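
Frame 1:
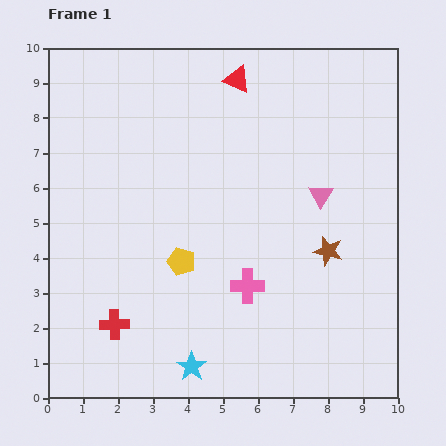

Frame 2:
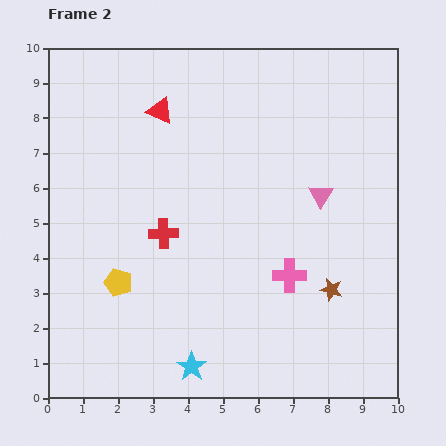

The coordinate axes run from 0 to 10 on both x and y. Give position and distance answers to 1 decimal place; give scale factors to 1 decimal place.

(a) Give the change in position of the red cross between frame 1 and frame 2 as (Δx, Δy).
(1.4, 2.6)

The red cross was at (1.9, 2.1) in frame 1 and (3.3, 4.7) in frame 2.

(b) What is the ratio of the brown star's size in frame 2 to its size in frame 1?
0.8×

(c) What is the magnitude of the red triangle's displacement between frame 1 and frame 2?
2.4

The red triangle moved from (5.4, 9.1) to (3.2, 8.2), a distance of √(2.2² + 0.9²) ≈ 2.4.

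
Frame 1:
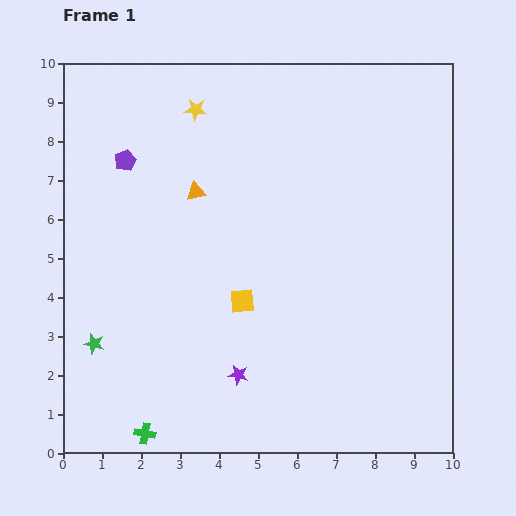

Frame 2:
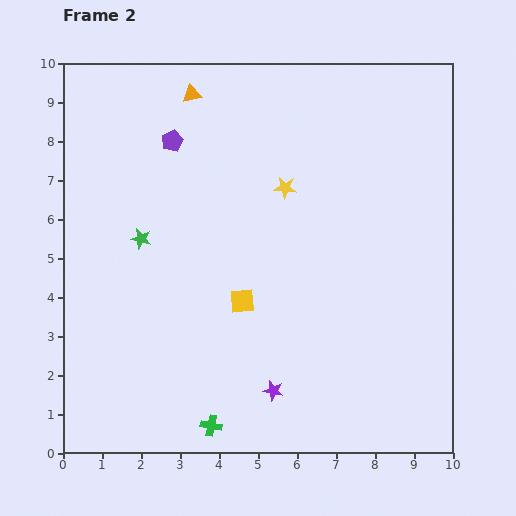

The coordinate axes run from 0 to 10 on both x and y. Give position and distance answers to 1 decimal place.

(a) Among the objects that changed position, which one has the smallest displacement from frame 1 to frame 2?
the purple star

(moved 1.0)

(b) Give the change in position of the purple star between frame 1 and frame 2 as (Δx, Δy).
(0.9, -0.4)

The purple star was at (4.5, 2.0) in frame 1 and (5.4, 1.6) in frame 2.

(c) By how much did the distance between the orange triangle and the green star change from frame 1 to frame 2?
-0.8

Distance in frame 1: 4.7. Distance in frame 2: 3.9.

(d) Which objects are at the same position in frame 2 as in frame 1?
the yellow square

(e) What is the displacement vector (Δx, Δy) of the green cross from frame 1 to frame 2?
(1.7, 0.2)

The green cross was at (2.1, 0.5) in frame 1 and (3.8, 0.7) in frame 2.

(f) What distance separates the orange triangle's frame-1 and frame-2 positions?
2.5

The orange triangle moved from (3.4, 6.7) to (3.3, 9.2), a distance of √(0.1² + 2.5²) ≈ 2.5.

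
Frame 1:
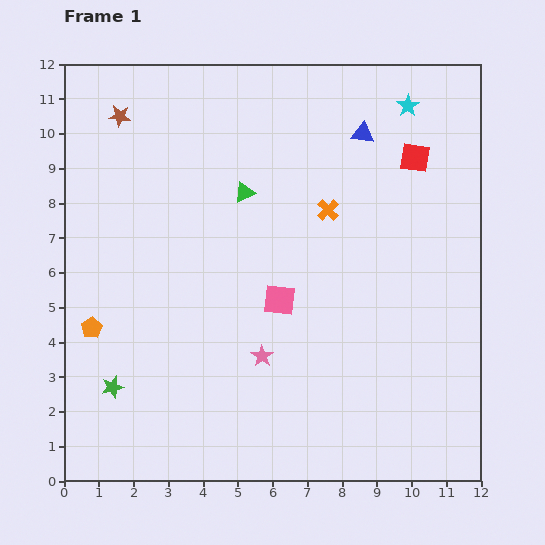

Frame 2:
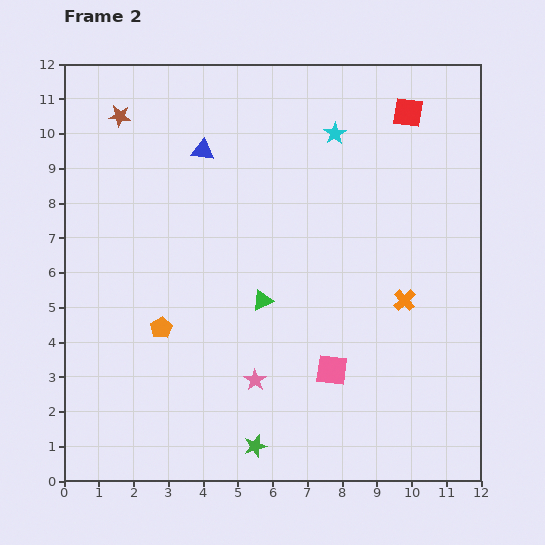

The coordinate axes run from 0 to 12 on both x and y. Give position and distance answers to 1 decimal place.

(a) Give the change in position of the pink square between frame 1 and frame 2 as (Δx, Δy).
(1.5, -2.0)

The pink square was at (6.2, 5.2) in frame 1 and (7.7, 3.2) in frame 2.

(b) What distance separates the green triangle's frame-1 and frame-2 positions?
3.1

The green triangle moved from (5.2, 8.3) to (5.7, 5.2), a distance of √(0.5² + 3.1²) ≈ 3.1.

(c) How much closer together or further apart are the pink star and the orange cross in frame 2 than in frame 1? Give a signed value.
+0.3

Distance in frame 1: 4.6. Distance in frame 2: 4.9.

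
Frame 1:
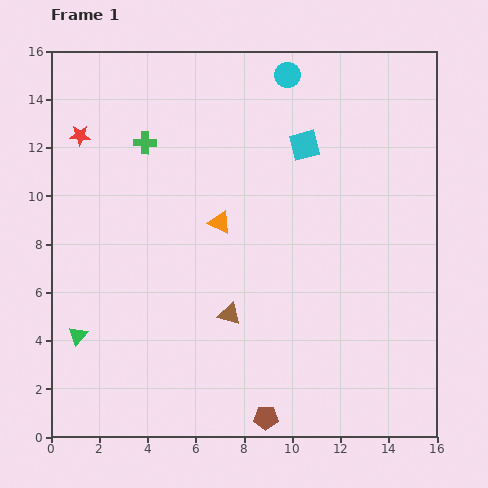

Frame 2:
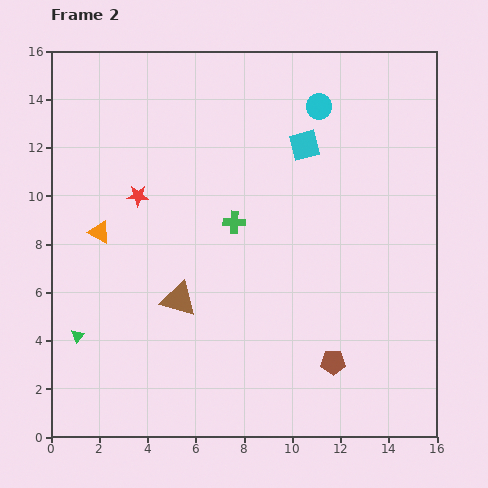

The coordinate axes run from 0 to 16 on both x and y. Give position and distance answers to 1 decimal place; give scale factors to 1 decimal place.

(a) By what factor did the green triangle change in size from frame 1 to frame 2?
0.7×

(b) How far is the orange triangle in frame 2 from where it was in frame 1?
5.0

The orange triangle moved from (7.0, 8.9) to (2.0, 8.5), a distance of √(5.0² + 0.4²) ≈ 5.0.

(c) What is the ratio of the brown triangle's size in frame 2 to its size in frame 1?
1.5×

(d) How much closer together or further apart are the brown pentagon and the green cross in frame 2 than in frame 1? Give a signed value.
-5.3

Distance in frame 1: 12.4. Distance in frame 2: 7.1.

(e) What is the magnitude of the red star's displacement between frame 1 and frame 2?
3.5

The red star moved from (1.2, 12.5) to (3.6, 10.0), a distance of √(2.4² + 2.5²) ≈ 3.5.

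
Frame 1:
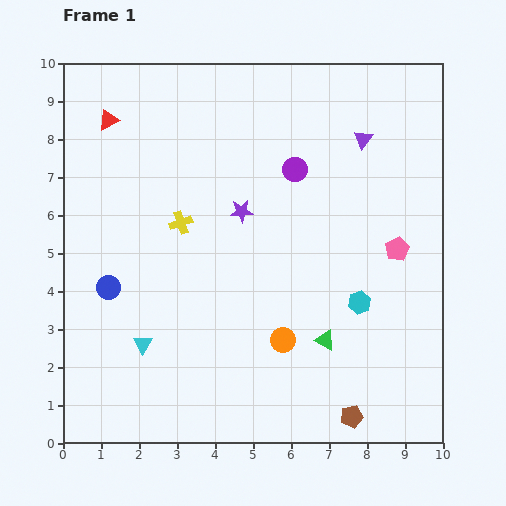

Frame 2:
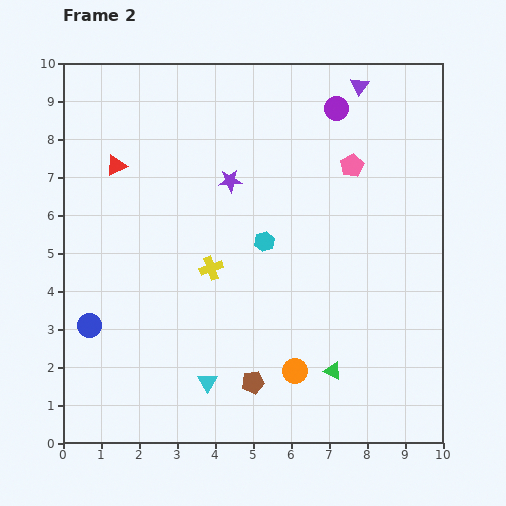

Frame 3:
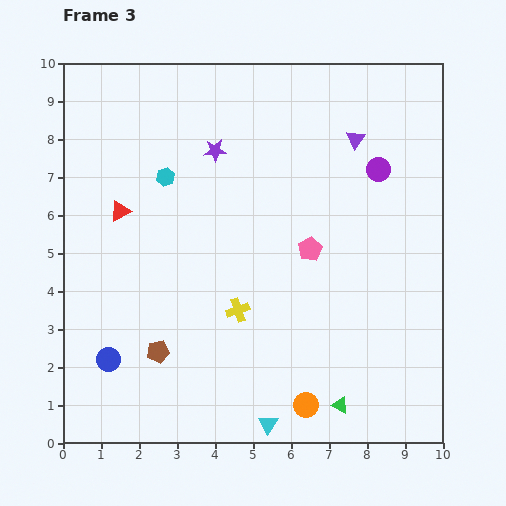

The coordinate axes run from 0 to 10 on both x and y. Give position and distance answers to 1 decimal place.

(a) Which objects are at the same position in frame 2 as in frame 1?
none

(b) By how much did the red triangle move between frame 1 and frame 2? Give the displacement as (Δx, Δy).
(0.2, -1.2)

The red triangle was at (1.2, 8.5) in frame 1 and (1.4, 7.3) in frame 2.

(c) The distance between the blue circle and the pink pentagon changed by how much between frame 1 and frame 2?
+0.4

Distance in frame 1: 7.7. Distance in frame 2: 8.1.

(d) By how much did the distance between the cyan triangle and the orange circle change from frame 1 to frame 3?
-2.6

Distance in frame 1: 3.7. Distance in frame 3: 1.1.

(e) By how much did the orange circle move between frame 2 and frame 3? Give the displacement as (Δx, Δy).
(0.3, -0.9)

The orange circle was at (6.1, 1.9) in frame 2 and (6.4, 1.0) in frame 3.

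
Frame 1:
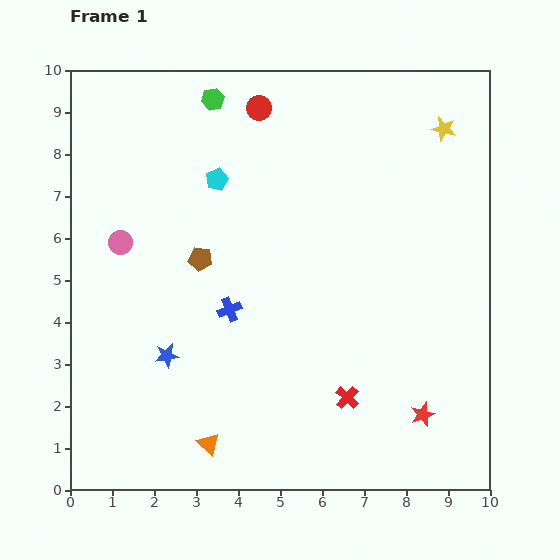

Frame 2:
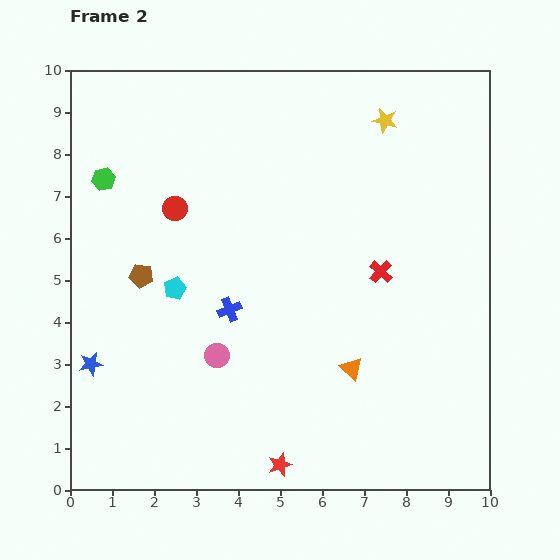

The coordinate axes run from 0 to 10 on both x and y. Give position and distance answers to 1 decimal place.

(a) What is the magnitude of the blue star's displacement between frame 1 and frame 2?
1.8

The blue star moved from (2.3, 3.2) to (0.5, 3.0), a distance of √(1.8² + 0.2²) ≈ 1.8.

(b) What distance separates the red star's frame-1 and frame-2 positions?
3.6

The red star moved from (8.4, 1.8) to (5.0, 0.6), a distance of √(3.4² + 1.2²) ≈ 3.6.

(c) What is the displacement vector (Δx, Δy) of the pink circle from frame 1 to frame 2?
(2.3, -2.7)

The pink circle was at (1.2, 5.9) in frame 1 and (3.5, 3.2) in frame 2.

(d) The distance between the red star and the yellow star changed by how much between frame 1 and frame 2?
+1.8

Distance in frame 1: 6.8. Distance in frame 2: 8.6.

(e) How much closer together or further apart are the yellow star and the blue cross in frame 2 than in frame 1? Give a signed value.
-0.9

Distance in frame 1: 6.7. Distance in frame 2: 5.8.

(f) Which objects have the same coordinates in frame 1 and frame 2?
the blue cross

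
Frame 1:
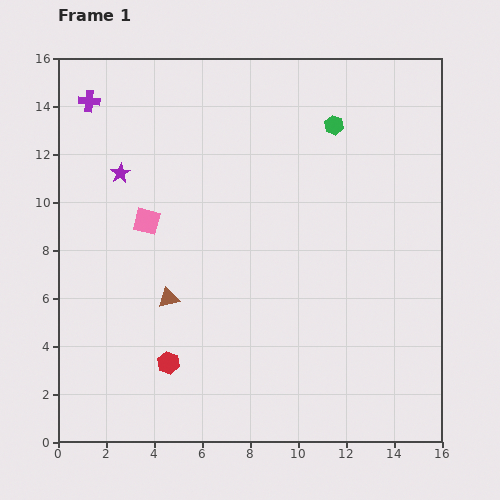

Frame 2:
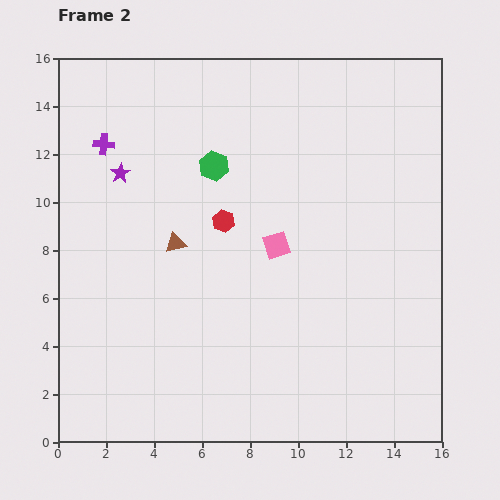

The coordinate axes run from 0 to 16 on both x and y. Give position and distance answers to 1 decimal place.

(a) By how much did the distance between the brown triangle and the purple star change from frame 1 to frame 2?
-1.9

Distance in frame 1: 5.6. Distance in frame 2: 3.7.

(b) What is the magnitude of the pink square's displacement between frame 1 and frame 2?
5.5

The pink square moved from (3.7, 9.2) to (9.1, 8.2), a distance of √(5.4² + 1.0²) ≈ 5.5.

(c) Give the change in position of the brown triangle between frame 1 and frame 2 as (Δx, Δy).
(0.3, 2.3)

The brown triangle was at (4.6, 6.0) in frame 1 and (4.9, 8.3) in frame 2.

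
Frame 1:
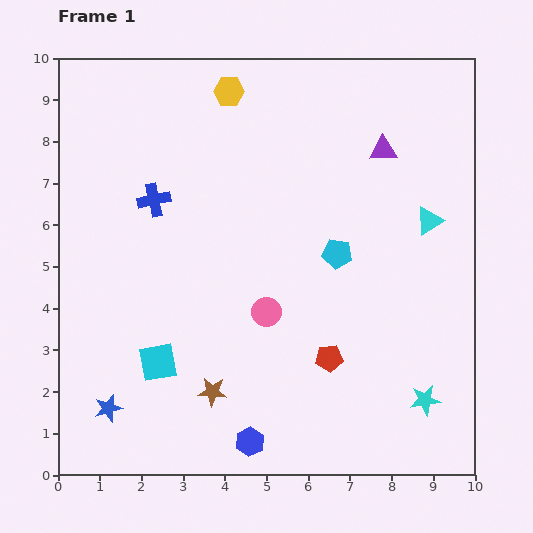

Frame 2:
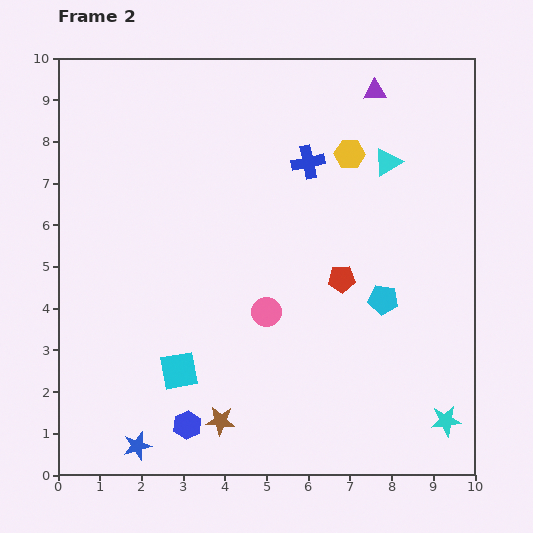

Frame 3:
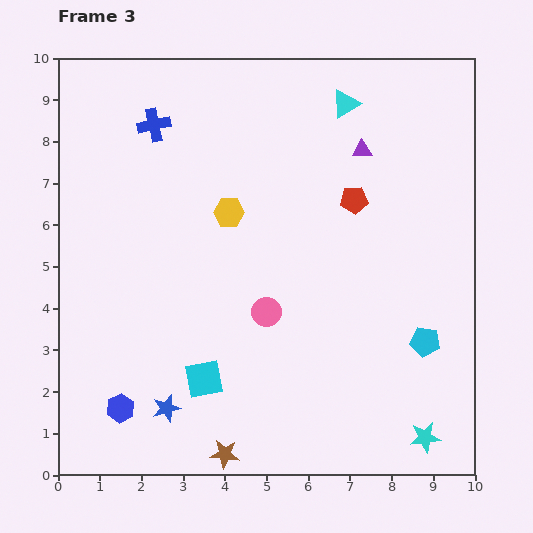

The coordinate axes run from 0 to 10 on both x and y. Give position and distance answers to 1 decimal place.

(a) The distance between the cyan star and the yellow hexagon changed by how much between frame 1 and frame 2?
-2.0

Distance in frame 1: 8.8. Distance in frame 2: 6.8.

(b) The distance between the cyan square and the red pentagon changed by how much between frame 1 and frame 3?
+1.5

Distance in frame 1: 4.1. Distance in frame 3: 5.6.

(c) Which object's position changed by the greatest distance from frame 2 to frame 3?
the blue cross

(moved 3.8; next 3.2)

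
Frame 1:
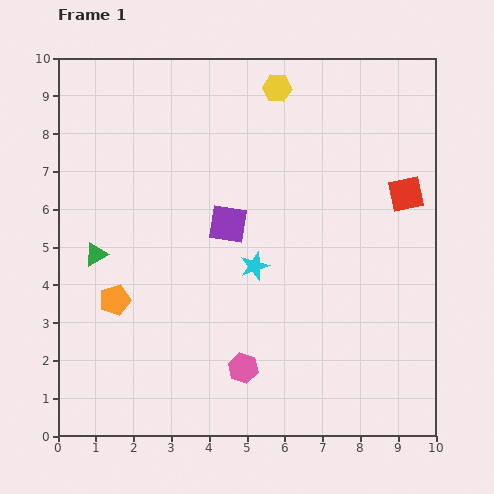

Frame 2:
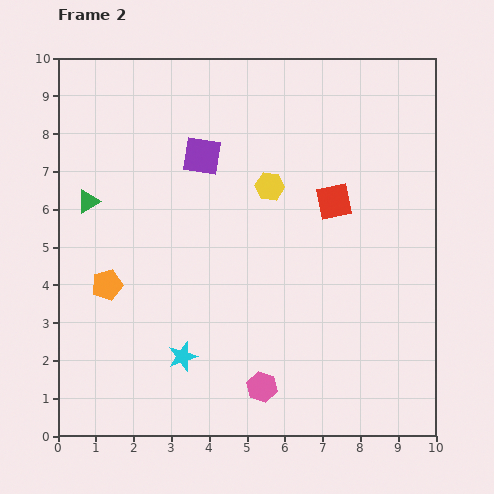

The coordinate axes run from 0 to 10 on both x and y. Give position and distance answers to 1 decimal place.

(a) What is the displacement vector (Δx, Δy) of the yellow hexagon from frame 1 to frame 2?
(-0.2, -2.6)

The yellow hexagon was at (5.8, 9.2) in frame 1 and (5.6, 6.6) in frame 2.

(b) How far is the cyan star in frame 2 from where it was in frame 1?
3.1

The cyan star moved from (5.2, 4.5) to (3.3, 2.1), a distance of √(1.9² + 2.4²) ≈ 3.1.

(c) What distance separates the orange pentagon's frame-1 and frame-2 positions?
0.4

The orange pentagon moved from (1.5, 3.6) to (1.3, 4.0), a distance of √(0.2² + 0.4²) ≈ 0.4.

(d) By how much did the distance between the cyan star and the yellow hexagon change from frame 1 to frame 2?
+0.4

Distance in frame 1: 4.7. Distance in frame 2: 5.1.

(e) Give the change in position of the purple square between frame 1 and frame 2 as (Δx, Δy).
(-0.7, 1.8)

The purple square was at (4.5, 5.6) in frame 1 and (3.8, 7.4) in frame 2.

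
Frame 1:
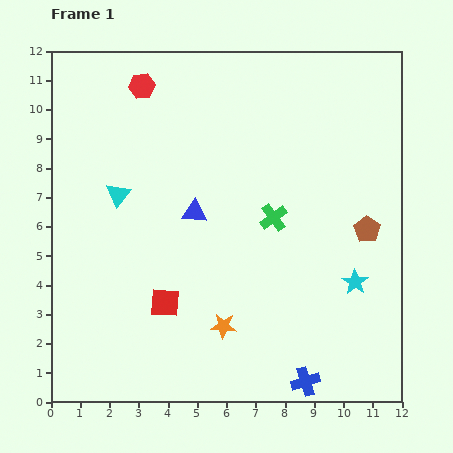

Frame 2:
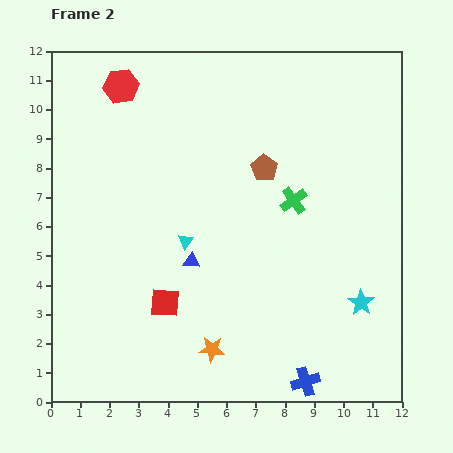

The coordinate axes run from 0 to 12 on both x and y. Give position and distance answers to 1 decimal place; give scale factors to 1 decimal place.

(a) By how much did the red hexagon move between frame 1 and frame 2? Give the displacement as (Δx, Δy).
(-0.7, 0.0)

The red hexagon was at (3.1, 10.8) in frame 1 and (2.4, 10.8) in frame 2.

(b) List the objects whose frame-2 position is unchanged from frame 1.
the blue cross, the red square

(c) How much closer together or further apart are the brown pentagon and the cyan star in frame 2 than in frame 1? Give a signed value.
+3.9

Distance in frame 1: 1.8. Distance in frame 2: 5.7.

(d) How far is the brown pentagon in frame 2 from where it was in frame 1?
4.1

The brown pentagon moved from (10.8, 5.9) to (7.3, 8.0), a distance of √(3.5² + 2.1²) ≈ 4.1.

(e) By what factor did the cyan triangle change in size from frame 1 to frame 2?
0.6×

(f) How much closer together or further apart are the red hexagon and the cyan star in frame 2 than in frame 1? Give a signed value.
+1.1

Distance in frame 1: 9.9. Distance in frame 2: 11.0.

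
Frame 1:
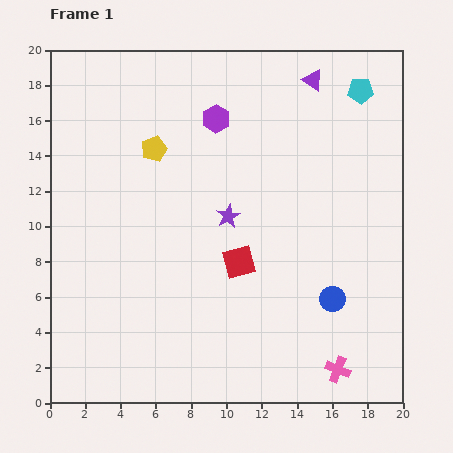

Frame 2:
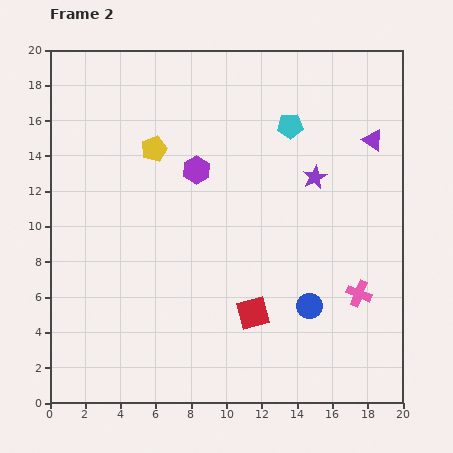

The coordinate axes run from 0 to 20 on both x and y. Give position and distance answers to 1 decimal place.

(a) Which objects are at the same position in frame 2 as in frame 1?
the yellow pentagon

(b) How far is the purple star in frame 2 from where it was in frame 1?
5.4

The purple star moved from (10.1, 10.6) to (15.0, 12.8), a distance of √(4.9² + 2.2²) ≈ 5.4.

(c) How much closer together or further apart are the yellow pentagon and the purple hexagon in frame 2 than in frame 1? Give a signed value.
-1.2

Distance in frame 1: 3.9. Distance in frame 2: 2.7.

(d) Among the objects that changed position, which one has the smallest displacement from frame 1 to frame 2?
the blue circle

(moved 1.4)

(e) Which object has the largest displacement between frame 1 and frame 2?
the purple star

(moved 5.4; next 4.8)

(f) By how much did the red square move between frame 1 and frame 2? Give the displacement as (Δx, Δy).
(0.8, -2.9)

The red square was at (10.7, 8.0) in frame 1 and (11.5, 5.1) in frame 2.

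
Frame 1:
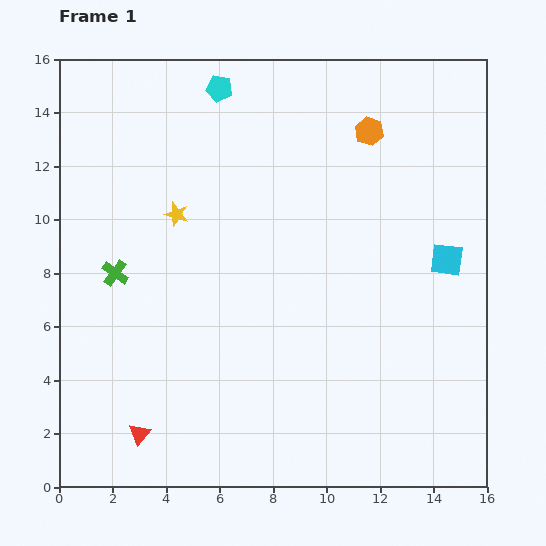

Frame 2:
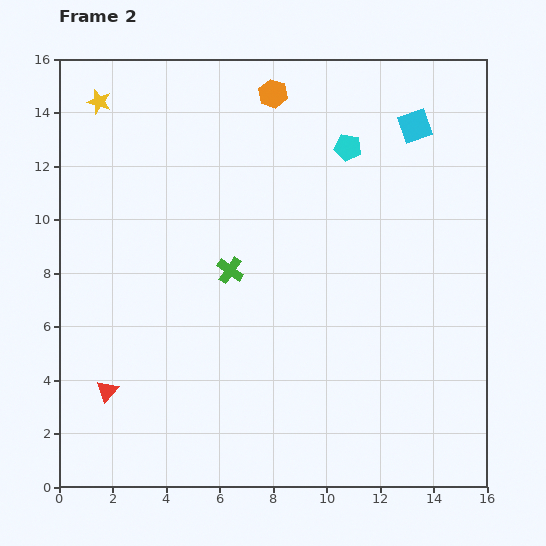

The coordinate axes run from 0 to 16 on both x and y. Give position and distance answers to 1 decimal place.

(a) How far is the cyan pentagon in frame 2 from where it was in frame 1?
5.3

The cyan pentagon moved from (6.0, 14.9) to (10.8, 12.7), a distance of √(4.8² + 2.2²) ≈ 5.3.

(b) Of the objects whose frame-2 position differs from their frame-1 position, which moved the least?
the red triangle

(moved 2.0)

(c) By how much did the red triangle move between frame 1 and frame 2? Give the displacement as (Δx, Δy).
(-1.2, 1.6)

The red triangle was at (3.0, 2.0) in frame 1 and (1.8, 3.6) in frame 2.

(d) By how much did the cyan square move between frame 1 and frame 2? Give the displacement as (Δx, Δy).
(-1.2, 5.0)

The cyan square was at (14.5, 8.5) in frame 1 and (13.3, 13.5) in frame 2.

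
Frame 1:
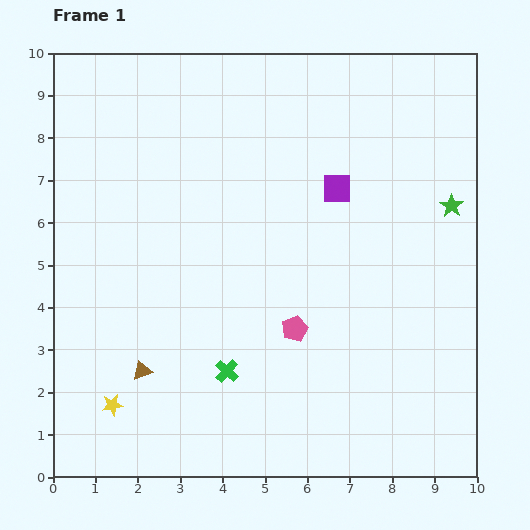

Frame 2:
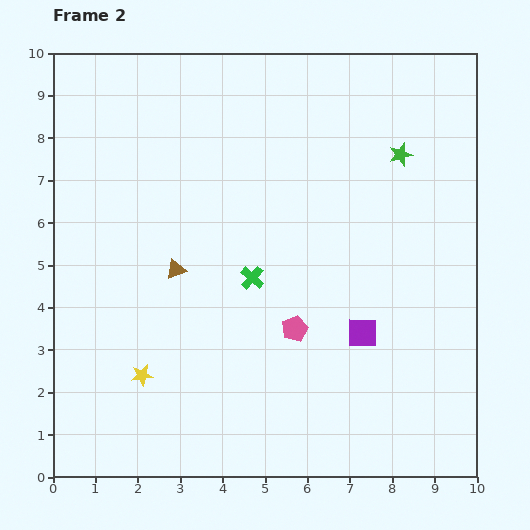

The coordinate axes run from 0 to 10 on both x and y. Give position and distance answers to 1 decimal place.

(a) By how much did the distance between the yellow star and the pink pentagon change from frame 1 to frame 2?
-0.9

Distance in frame 1: 4.7. Distance in frame 2: 3.8.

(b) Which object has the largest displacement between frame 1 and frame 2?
the purple square

(moved 3.5; next 2.5)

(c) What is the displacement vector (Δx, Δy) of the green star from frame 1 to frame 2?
(-1.2, 1.2)

The green star was at (9.4, 6.4) in frame 1 and (8.2, 7.6) in frame 2.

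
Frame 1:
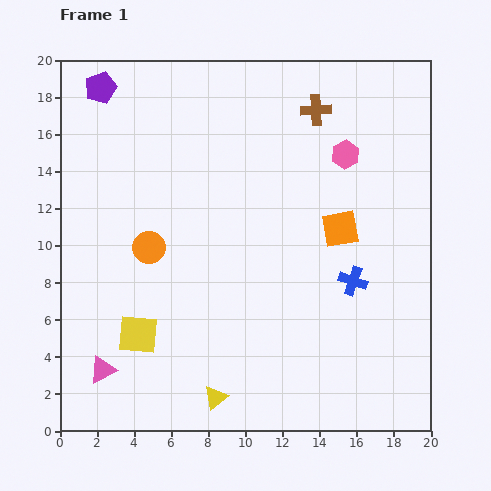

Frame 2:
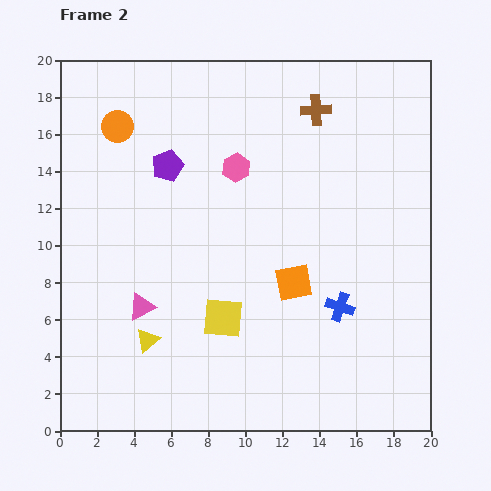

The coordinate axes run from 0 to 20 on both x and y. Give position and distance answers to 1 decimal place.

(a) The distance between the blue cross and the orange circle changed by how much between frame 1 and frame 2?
+4.3

Distance in frame 1: 11.1. Distance in frame 2: 15.4.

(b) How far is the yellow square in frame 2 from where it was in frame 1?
4.7

The yellow square moved from (4.2, 5.2) to (8.8, 6.1), a distance of √(4.6² + 0.9²) ≈ 4.7.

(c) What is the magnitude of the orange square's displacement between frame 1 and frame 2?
3.8

The orange square moved from (15.1, 10.9) to (12.6, 8.0), a distance of √(2.5² + 2.9²) ≈ 3.8.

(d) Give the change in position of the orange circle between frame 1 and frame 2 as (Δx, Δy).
(-1.7, 6.5)

The orange circle was at (4.8, 9.9) in frame 1 and (3.1, 16.4) in frame 2.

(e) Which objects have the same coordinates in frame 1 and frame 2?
the brown cross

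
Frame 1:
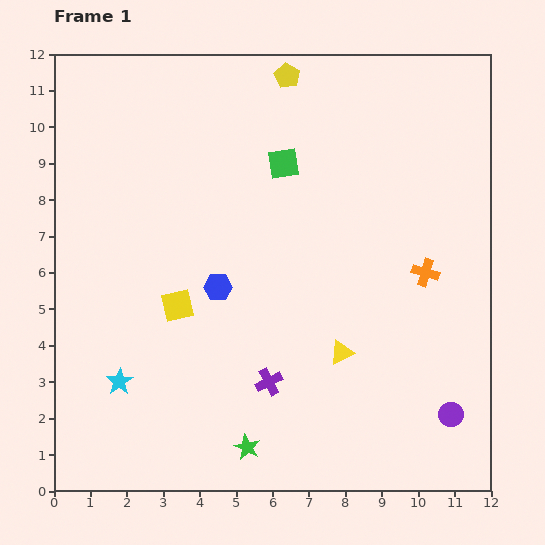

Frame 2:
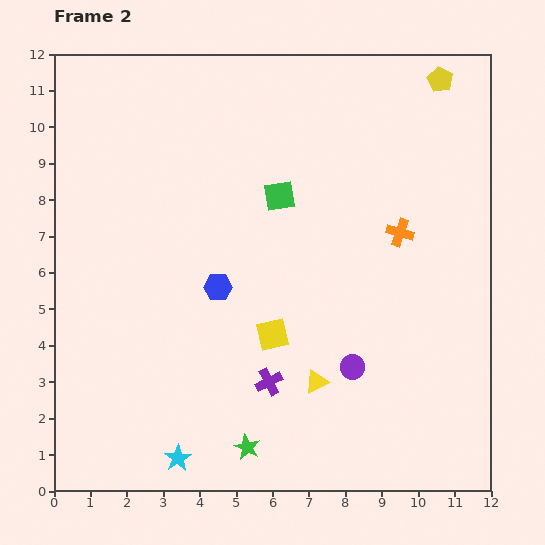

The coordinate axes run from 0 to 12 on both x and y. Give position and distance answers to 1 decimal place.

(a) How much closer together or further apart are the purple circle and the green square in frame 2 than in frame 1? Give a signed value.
-3.2

Distance in frame 1: 8.3. Distance in frame 2: 5.1.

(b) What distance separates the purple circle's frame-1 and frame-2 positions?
3.0

The purple circle moved from (10.9, 2.1) to (8.2, 3.4), a distance of √(2.7² + 1.3²) ≈ 3.0.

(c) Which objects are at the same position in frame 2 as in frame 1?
the green star, the blue hexagon, the purple cross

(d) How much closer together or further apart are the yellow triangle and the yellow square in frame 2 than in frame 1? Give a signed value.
-2.9

Distance in frame 1: 4.7. Distance in frame 2: 1.8.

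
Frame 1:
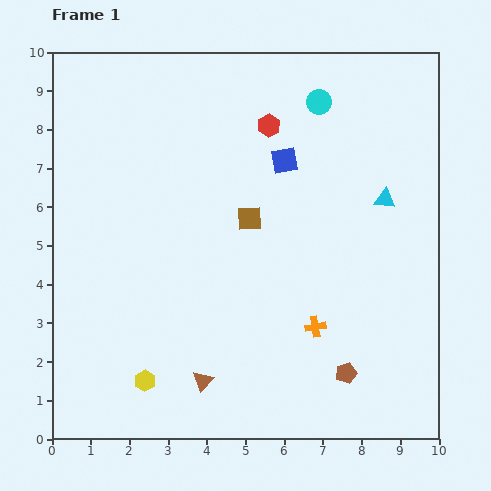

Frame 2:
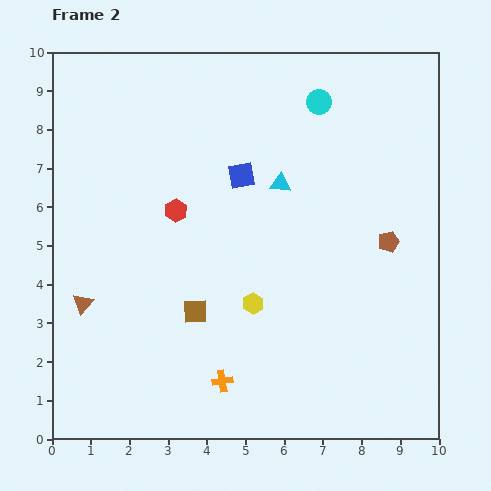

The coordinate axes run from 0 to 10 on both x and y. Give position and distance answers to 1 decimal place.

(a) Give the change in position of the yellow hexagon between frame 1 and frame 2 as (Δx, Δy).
(2.8, 2.0)

The yellow hexagon was at (2.4, 1.5) in frame 1 and (5.2, 3.5) in frame 2.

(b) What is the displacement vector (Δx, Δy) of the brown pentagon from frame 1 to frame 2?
(1.1, 3.4)

The brown pentagon was at (7.6, 1.7) in frame 1 and (8.7, 5.1) in frame 2.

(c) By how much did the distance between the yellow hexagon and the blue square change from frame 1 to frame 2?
-3.4

Distance in frame 1: 6.7. Distance in frame 2: 3.3.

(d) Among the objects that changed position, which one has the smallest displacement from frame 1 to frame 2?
the blue square

(moved 1.2)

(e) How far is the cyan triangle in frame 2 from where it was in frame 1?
2.7

The cyan triangle moved from (8.6, 6.2) to (5.9, 6.6), a distance of √(2.7² + 0.4²) ≈ 2.7.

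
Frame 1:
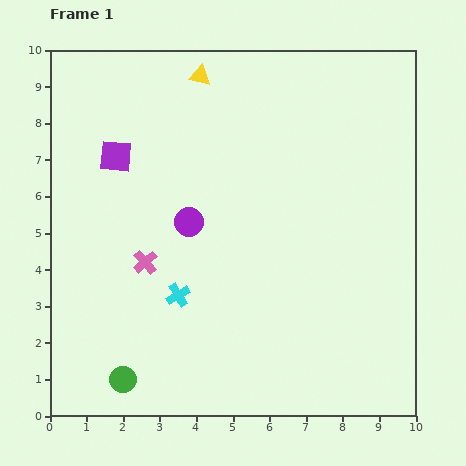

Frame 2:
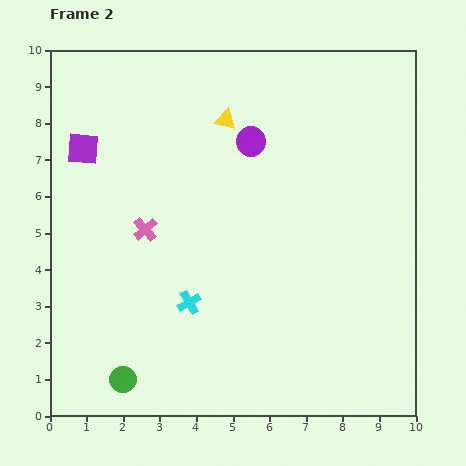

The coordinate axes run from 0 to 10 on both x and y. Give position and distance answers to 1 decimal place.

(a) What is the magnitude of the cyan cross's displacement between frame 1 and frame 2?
0.4

The cyan cross moved from (3.5, 3.3) to (3.8, 3.1), a distance of √(0.3² + 0.2²) ≈ 0.4.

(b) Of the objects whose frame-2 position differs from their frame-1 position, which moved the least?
the cyan cross

(moved 0.4)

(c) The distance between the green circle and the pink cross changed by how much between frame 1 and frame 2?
+0.8

Distance in frame 1: 3.3. Distance in frame 2: 4.1.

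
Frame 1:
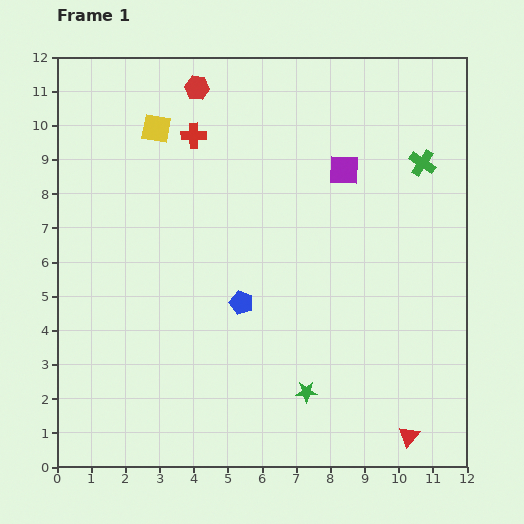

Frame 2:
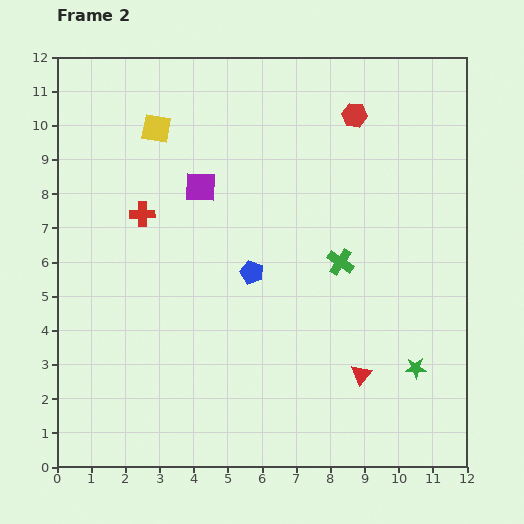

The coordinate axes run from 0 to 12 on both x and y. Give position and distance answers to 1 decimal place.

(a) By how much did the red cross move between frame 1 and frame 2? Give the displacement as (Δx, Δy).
(-1.5, -2.3)

The red cross was at (4.0, 9.7) in frame 1 and (2.5, 7.4) in frame 2.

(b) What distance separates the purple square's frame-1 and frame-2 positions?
4.2

The purple square moved from (8.4, 8.7) to (4.2, 8.2), a distance of √(4.2² + 0.5²) ≈ 4.2.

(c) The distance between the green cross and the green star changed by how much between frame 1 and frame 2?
-3.7

Distance in frame 1: 7.5. Distance in frame 2: 3.8.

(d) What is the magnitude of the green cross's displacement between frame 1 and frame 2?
3.8

The green cross moved from (10.7, 8.9) to (8.3, 6.0), a distance of √(2.4² + 2.9²) ≈ 3.8.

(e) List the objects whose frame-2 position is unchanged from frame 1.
the yellow square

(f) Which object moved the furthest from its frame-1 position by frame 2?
the red hexagon

(moved 4.7; next 4.2)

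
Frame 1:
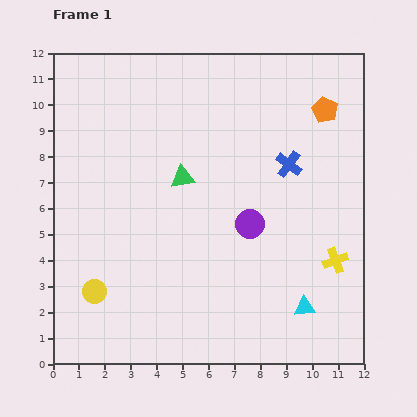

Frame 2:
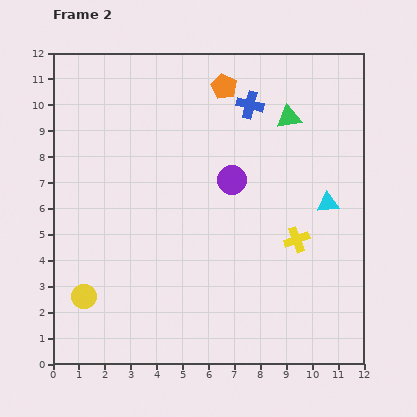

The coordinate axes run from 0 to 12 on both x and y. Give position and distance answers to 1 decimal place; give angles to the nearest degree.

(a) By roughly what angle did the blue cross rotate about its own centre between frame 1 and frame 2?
23° counter-clockwise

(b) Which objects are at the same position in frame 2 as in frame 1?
none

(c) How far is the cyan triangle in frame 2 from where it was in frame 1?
4.1

The cyan triangle moved from (9.7, 2.2) to (10.6, 6.2), a distance of √(0.9² + 4.0²) ≈ 4.1.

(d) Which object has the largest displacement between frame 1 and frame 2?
the green triangle

(moved 4.7; next 4.1)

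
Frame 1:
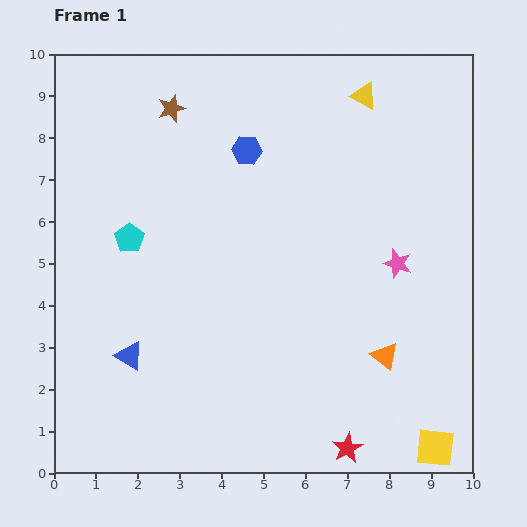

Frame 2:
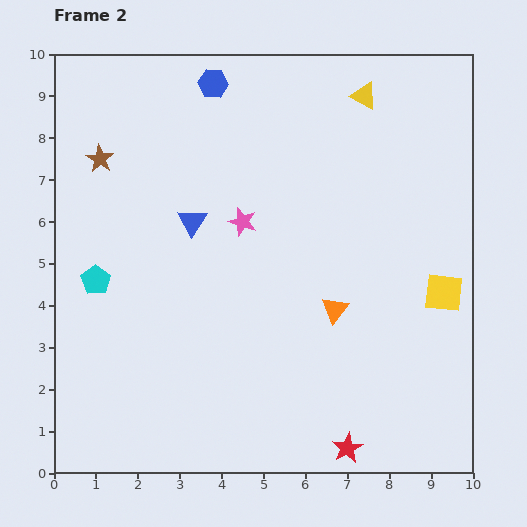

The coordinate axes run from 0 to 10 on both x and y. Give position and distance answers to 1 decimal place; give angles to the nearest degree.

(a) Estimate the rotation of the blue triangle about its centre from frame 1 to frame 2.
31° clockwise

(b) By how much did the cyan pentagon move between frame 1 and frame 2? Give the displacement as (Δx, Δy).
(-0.8, -1.0)

The cyan pentagon was at (1.8, 5.6) in frame 1 and (1.0, 4.6) in frame 2.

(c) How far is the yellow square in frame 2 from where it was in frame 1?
3.7

The yellow square moved from (9.1, 0.6) to (9.3, 4.3), a distance of √(0.2² + 3.7²) ≈ 3.7.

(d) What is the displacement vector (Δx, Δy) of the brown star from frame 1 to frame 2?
(-1.7, -1.2)

The brown star was at (2.8, 8.7) in frame 1 and (1.1, 7.5) in frame 2.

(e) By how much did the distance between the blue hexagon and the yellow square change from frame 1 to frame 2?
-1.0

Distance in frame 1: 8.4. Distance in frame 2: 7.4.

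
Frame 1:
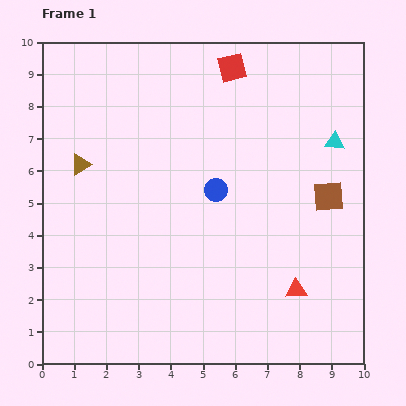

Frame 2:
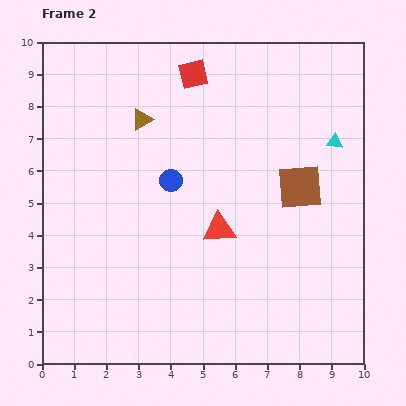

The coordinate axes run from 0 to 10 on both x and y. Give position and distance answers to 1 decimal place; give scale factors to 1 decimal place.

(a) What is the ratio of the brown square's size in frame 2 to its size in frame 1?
1.4×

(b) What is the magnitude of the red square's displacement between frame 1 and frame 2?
1.2

The red square moved from (5.9, 9.2) to (4.7, 9.0), a distance of √(1.2² + 0.2²) ≈ 1.2.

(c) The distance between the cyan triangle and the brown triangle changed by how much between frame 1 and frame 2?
-1.9

Distance in frame 1: 7.9. Distance in frame 2: 6.0.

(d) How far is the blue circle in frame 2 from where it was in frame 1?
1.4

The blue circle moved from (5.4, 5.4) to (4.0, 5.7), a distance of √(1.4² + 0.3²) ≈ 1.4.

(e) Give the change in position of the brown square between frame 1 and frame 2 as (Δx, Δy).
(-0.9, 0.3)

The brown square was at (8.9, 5.2) in frame 1 and (8.0, 5.5) in frame 2.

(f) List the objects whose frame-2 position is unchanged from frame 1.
the cyan triangle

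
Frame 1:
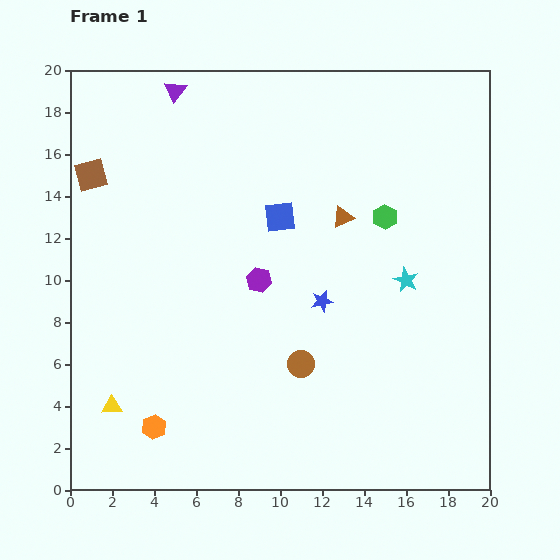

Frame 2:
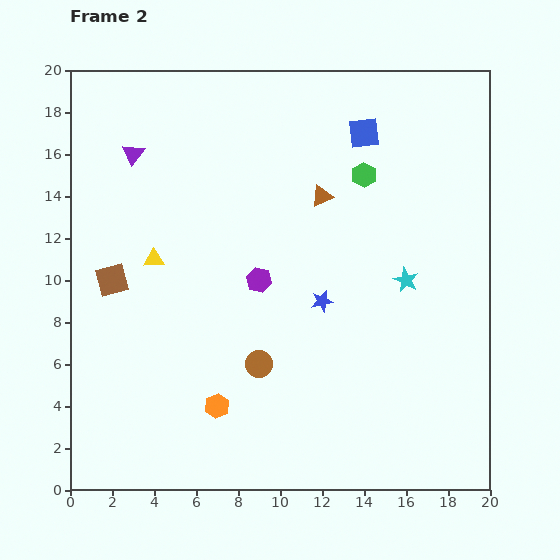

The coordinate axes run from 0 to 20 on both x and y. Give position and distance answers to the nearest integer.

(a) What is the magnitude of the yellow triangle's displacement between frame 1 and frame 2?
7

The yellow triangle moved from (2, 4) to (4, 11), a distance of √(2² + 7²) ≈ 7.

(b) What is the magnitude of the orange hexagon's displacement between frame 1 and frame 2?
3

The orange hexagon moved from (4, 3) to (7, 4), a distance of √(3² + 1²) ≈ 3.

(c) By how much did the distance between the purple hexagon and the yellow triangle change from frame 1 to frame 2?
-4

Distance in frame 1: 9. Distance in frame 2: 5.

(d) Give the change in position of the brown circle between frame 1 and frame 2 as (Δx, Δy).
(-2, 0)

The brown circle was at (11, 6) in frame 1 and (9, 6) in frame 2.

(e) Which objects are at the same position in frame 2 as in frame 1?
the purple hexagon, the cyan star, the blue star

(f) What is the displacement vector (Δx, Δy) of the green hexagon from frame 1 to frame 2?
(-1, 2)

The green hexagon was at (15, 13) in frame 1 and (14, 15) in frame 2.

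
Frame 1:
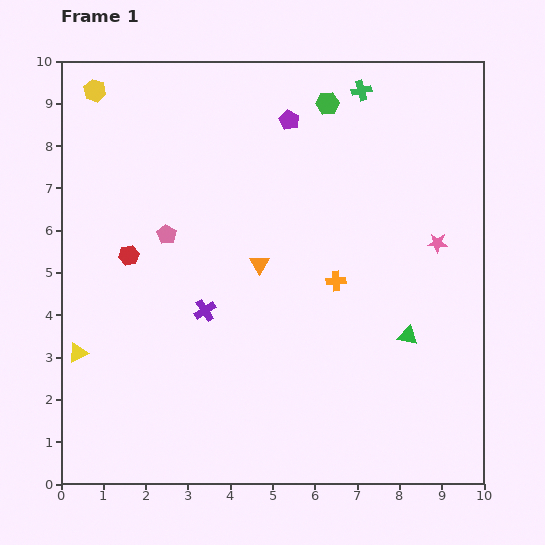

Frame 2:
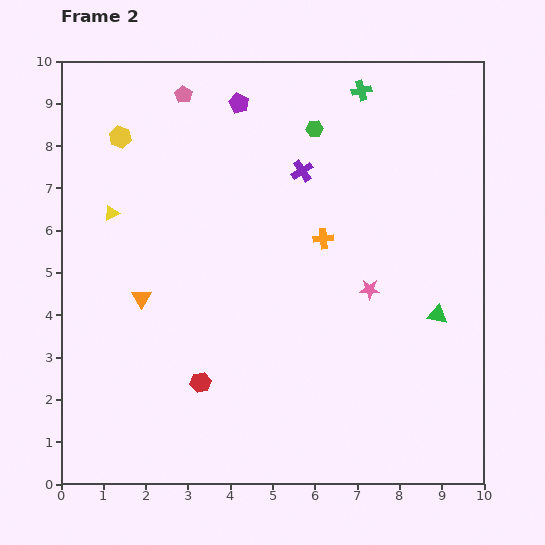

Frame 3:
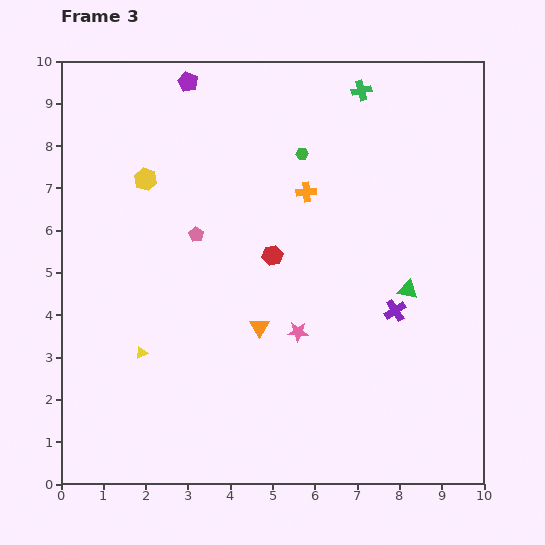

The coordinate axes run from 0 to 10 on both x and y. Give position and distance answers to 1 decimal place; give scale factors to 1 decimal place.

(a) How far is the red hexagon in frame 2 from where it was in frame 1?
3.4

The red hexagon moved from (1.6, 5.4) to (3.3, 2.4), a distance of √(1.7² + 3.0²) ≈ 3.4.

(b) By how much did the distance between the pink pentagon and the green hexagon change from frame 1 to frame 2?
-1.7

Distance in frame 1: 4.9. Distance in frame 2: 3.2.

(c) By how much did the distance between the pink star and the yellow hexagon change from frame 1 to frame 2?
-2.0

Distance in frame 1: 8.9. Distance in frame 2: 6.9.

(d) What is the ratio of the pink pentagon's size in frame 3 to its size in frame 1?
0.7×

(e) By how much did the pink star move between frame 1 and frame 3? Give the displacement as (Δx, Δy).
(-3.3, -2.1)

The pink star was at (8.9, 5.7) in frame 1 and (5.6, 3.6) in frame 3.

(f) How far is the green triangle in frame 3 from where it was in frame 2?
0.9

The green triangle moved from (8.9, 4.0) to (8.2, 4.6), a distance of √(0.7² + 0.6²) ≈ 0.9.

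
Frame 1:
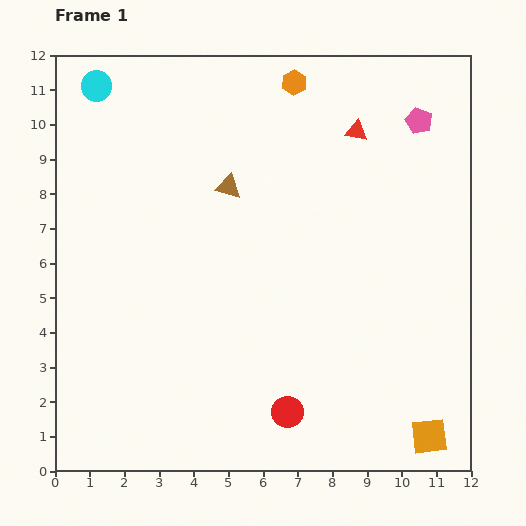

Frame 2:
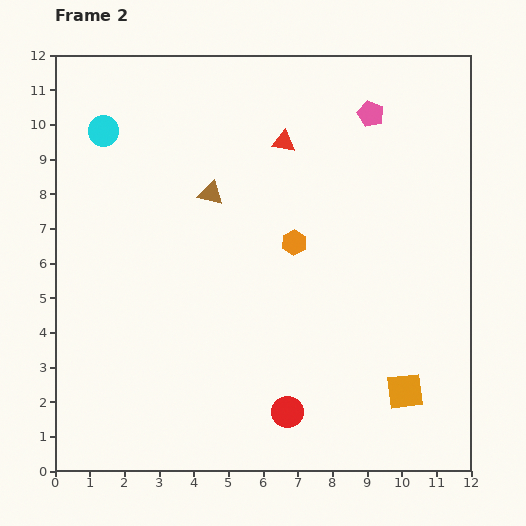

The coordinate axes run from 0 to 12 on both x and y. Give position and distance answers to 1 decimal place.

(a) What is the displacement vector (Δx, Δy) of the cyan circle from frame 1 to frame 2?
(0.2, -1.3)

The cyan circle was at (1.2, 11.1) in frame 1 and (1.4, 9.8) in frame 2.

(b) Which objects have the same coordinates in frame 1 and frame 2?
the red circle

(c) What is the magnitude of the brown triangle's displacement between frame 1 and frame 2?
0.5

The brown triangle moved from (5.0, 8.2) to (4.5, 8.0), a distance of √(0.5² + 0.2²) ≈ 0.5.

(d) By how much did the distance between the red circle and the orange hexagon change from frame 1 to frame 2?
-4.6

Distance in frame 1: 9.5. Distance in frame 2: 4.9.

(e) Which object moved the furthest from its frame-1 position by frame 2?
the orange hexagon

(moved 4.6; next 2.1)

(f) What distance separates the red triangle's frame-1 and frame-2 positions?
2.1

The red triangle moved from (8.7, 9.8) to (6.6, 9.5), a distance of √(2.1² + 0.3²) ≈ 2.1.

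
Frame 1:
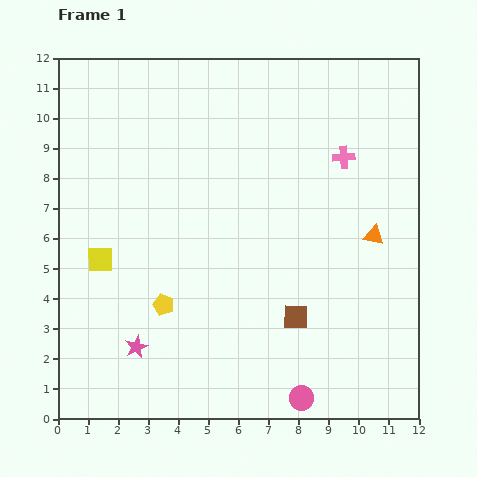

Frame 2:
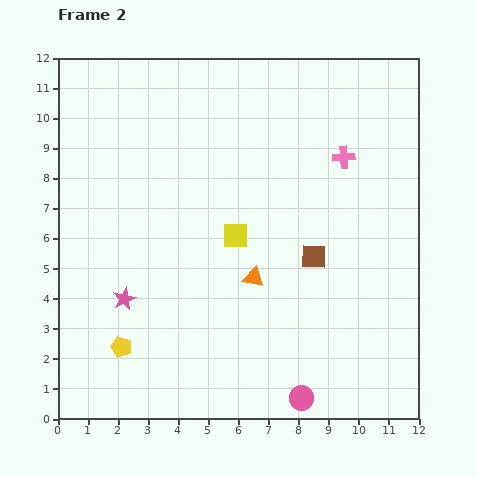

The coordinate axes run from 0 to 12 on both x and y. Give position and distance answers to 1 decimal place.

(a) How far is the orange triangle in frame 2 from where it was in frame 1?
4.2

The orange triangle moved from (10.5, 6.1) to (6.5, 4.7), a distance of √(4.0² + 1.4²) ≈ 4.2.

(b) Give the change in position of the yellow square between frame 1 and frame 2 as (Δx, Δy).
(4.5, 0.8)

The yellow square was at (1.4, 5.3) in frame 1 and (5.9, 6.1) in frame 2.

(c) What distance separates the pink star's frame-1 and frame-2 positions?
1.6

The pink star moved from (2.6, 2.4) to (2.2, 4.0), a distance of √(0.4² + 1.6²) ≈ 1.6.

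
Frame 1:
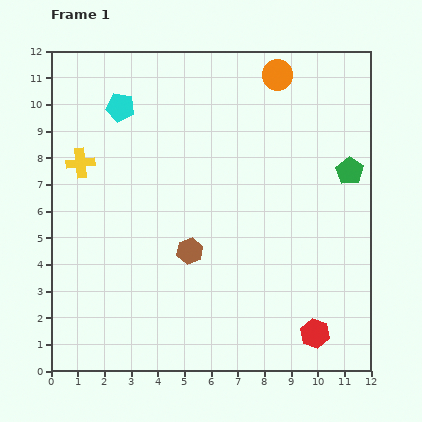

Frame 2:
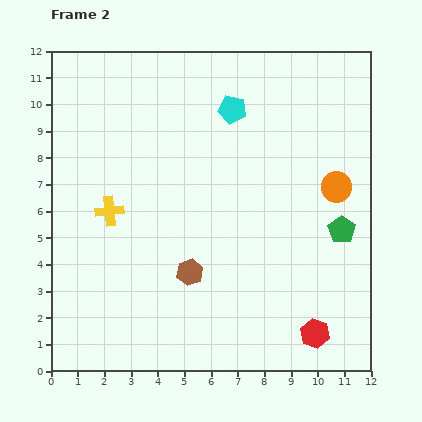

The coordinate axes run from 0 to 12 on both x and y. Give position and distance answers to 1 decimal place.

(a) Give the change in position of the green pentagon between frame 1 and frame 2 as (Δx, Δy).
(-0.3, -2.2)

The green pentagon was at (11.2, 7.5) in frame 1 and (10.9, 5.3) in frame 2.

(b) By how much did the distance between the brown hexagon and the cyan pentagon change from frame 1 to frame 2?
+0.3

Distance in frame 1: 6.0. Distance in frame 2: 6.3.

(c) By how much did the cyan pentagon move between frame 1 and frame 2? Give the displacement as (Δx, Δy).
(4.2, -0.1)

The cyan pentagon was at (2.6, 9.9) in frame 1 and (6.8, 9.8) in frame 2.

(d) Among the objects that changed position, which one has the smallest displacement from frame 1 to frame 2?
the brown hexagon

(moved 0.8)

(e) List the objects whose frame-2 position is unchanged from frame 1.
the red hexagon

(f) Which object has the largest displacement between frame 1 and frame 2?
the orange circle

(moved 4.7; next 4.2)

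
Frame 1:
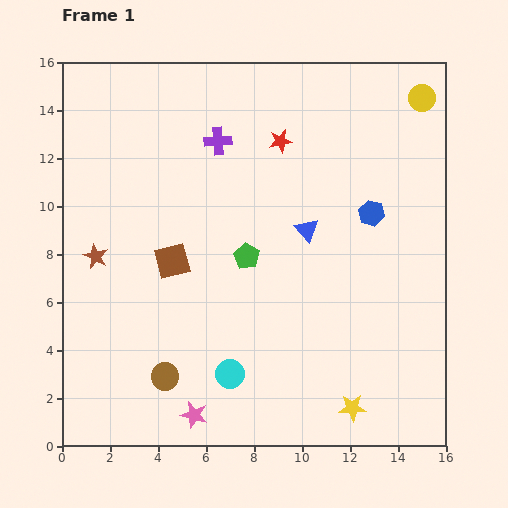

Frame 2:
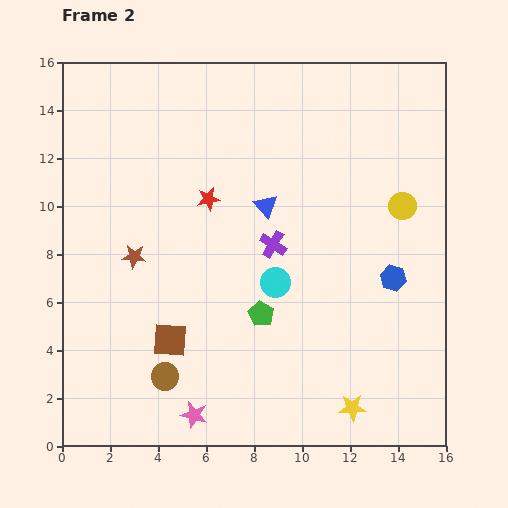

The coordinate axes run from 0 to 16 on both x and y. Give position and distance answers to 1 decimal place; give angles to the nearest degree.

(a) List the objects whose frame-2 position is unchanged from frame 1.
the brown circle, the pink star, the yellow star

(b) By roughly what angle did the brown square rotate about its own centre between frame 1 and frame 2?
18° clockwise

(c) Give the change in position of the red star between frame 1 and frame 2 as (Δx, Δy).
(-3.0, -2.4)

The red star was at (9.1, 12.7) in frame 1 and (6.1, 10.3) in frame 2.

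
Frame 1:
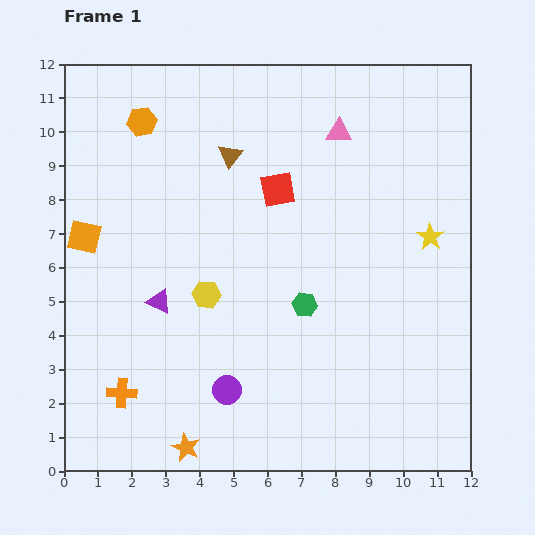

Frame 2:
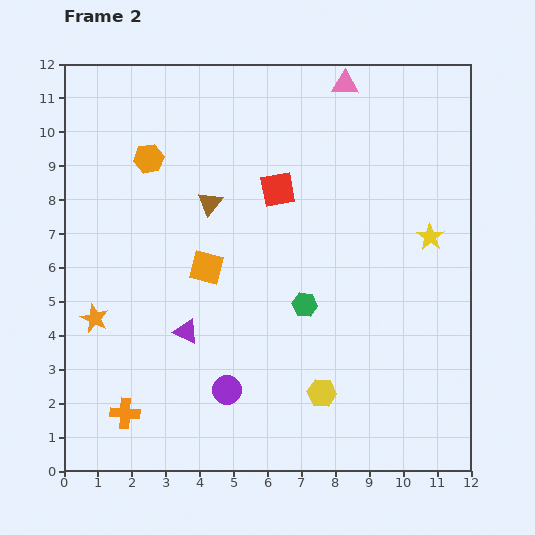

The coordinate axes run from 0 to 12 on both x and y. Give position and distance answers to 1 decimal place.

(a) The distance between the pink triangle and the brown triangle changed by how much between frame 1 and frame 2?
+2.0

Distance in frame 1: 3.3. Distance in frame 2: 5.3.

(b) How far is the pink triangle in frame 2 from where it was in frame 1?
1.4

The pink triangle moved from (8.1, 10.0) to (8.3, 11.4), a distance of √(0.2² + 1.4²) ≈ 1.4.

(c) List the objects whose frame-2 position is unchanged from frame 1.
the green hexagon, the yellow star, the red square, the purple circle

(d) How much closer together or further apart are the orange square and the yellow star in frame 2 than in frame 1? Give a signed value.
-3.5

Distance in frame 1: 10.2. Distance in frame 2: 6.7.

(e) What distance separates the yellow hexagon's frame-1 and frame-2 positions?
4.5

The yellow hexagon moved from (4.2, 5.2) to (7.6, 2.3), a distance of √(3.4² + 2.9²) ≈ 4.5.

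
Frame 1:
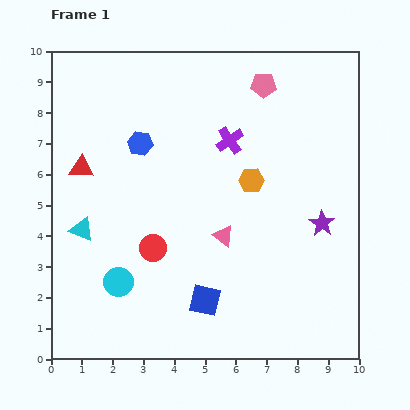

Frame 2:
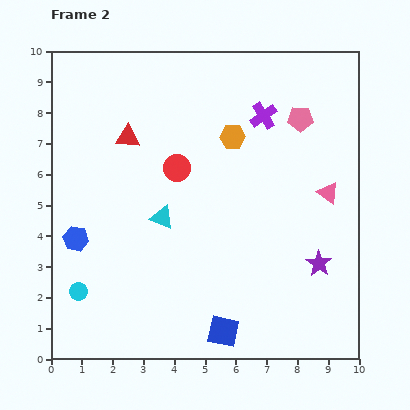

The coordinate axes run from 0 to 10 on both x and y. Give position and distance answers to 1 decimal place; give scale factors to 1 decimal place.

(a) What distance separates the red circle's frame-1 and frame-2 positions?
2.7

The red circle moved from (3.3, 3.6) to (4.1, 6.2), a distance of √(0.8² + 2.6²) ≈ 2.7.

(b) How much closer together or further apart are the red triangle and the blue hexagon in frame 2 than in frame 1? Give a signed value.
+1.6

Distance in frame 1: 2.1. Distance in frame 2: 3.7.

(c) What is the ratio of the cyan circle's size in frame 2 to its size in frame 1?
0.6×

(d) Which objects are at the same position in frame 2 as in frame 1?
none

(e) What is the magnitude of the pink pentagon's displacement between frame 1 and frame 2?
1.6

The pink pentagon moved from (6.9, 8.9) to (8.1, 7.8), a distance of √(1.2² + 1.1²) ≈ 1.6.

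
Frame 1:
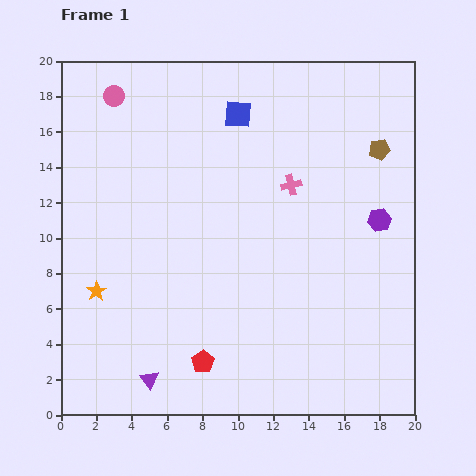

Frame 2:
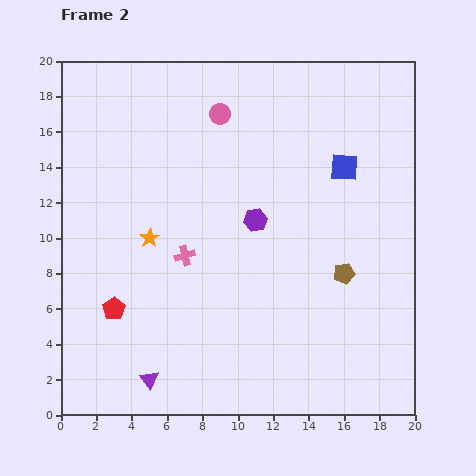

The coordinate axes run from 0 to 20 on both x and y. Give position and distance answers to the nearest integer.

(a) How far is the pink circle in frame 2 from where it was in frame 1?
6

The pink circle moved from (3, 18) to (9, 17), a distance of √(6² + 1²) ≈ 6.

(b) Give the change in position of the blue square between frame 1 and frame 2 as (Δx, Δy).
(6, -3)

The blue square was at (10, 17) in frame 1 and (16, 14) in frame 2.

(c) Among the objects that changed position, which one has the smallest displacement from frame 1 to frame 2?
the orange star

(moved 4)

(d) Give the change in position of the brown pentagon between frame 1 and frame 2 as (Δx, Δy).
(-2, -7)

The brown pentagon was at (18, 15) in frame 1 and (16, 8) in frame 2.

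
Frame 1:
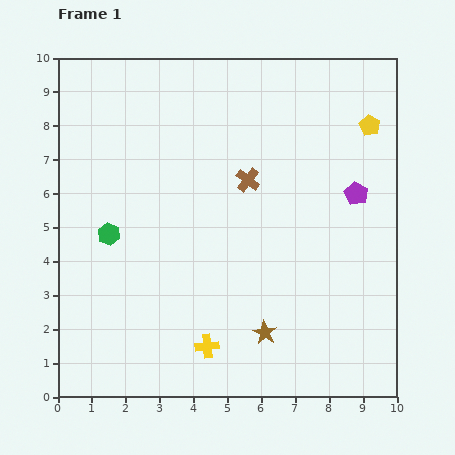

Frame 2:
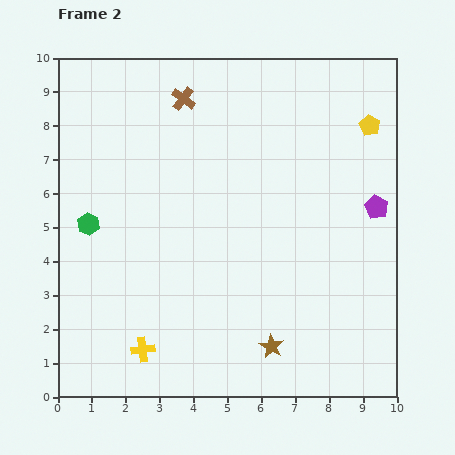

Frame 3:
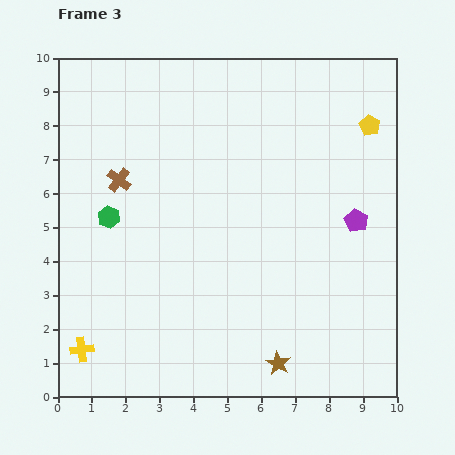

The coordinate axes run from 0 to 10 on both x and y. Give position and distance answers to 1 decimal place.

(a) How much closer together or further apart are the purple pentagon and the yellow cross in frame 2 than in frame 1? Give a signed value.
+1.8

Distance in frame 1: 6.3. Distance in frame 2: 8.1.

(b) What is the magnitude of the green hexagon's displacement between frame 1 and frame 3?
0.5

The green hexagon moved from (1.5, 4.8) to (1.5, 5.3), a distance of √(0.0² + 0.5²) ≈ 0.5.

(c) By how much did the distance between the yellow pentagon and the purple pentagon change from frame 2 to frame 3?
+0.4

Distance in frame 2: 2.4. Distance in frame 3: 2.8.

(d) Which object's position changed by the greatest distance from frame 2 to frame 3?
the brown cross

(moved 3.1; next 1.8)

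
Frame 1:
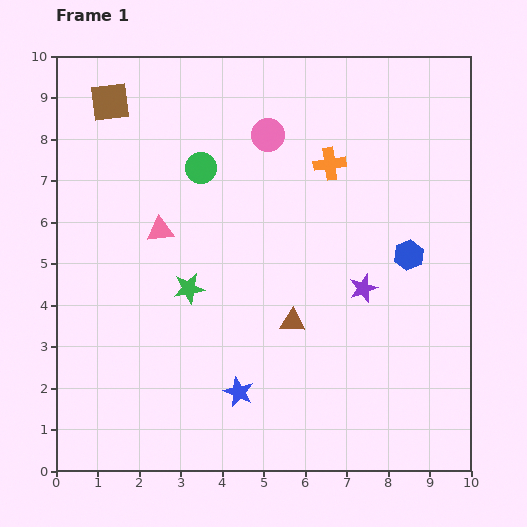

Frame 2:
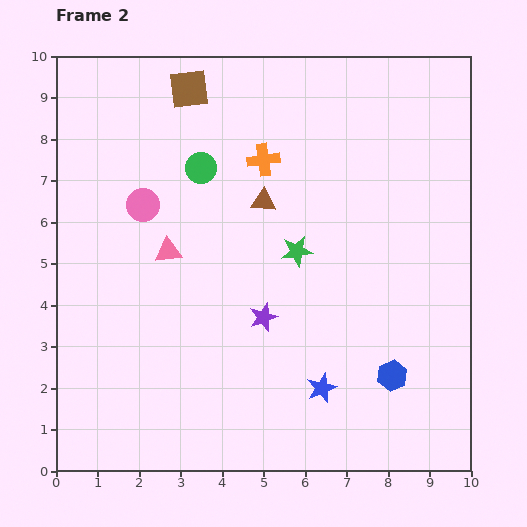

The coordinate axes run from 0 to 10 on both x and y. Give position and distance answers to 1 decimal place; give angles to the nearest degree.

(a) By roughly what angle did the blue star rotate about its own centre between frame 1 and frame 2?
26° clockwise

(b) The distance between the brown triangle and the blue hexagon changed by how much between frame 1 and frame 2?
+2.0

Distance in frame 1: 3.2. Distance in frame 2: 5.2.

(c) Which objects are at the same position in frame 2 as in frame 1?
the green circle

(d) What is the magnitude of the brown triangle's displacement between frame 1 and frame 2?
3.0

The brown triangle moved from (5.7, 3.6) to (5.0, 6.5), a distance of √(0.7² + 2.9²) ≈ 3.0.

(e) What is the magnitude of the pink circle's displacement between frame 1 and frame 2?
3.4

The pink circle moved from (5.1, 8.1) to (2.1, 6.4), a distance of √(3.0² + 1.7²) ≈ 3.4.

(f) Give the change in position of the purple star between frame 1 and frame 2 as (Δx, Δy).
(-2.4, -0.7)

The purple star was at (7.4, 4.4) in frame 1 and (5.0, 3.7) in frame 2.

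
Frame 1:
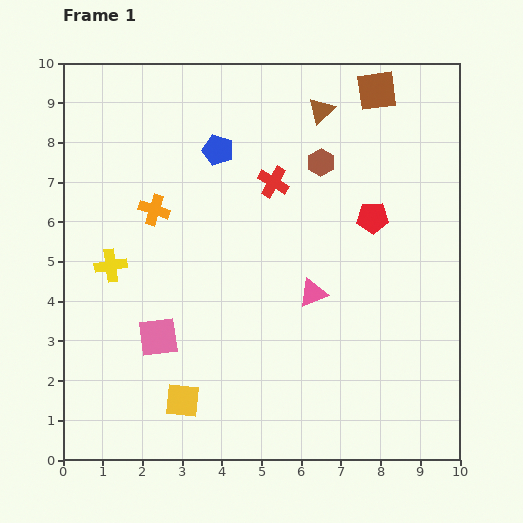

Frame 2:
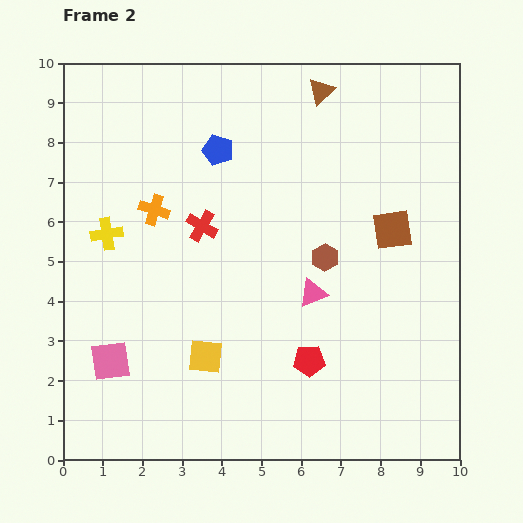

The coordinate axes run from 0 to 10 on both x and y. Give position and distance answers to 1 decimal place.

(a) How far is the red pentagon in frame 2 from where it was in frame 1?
3.9

The red pentagon moved from (7.8, 6.1) to (6.2, 2.5), a distance of √(1.6² + 3.6²) ≈ 3.9.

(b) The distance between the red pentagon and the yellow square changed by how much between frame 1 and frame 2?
-4.0

Distance in frame 1: 6.6. Distance in frame 2: 2.6.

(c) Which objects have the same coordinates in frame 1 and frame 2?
the blue pentagon, the pink triangle, the orange cross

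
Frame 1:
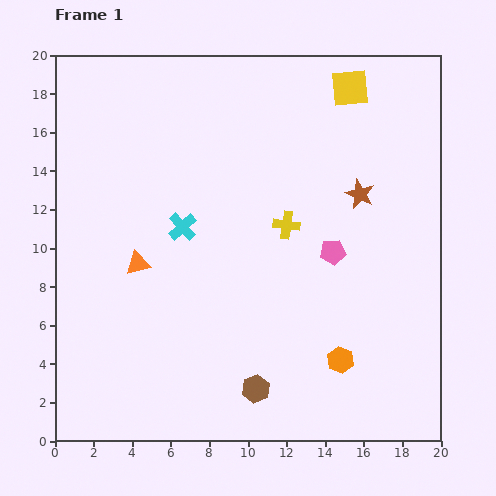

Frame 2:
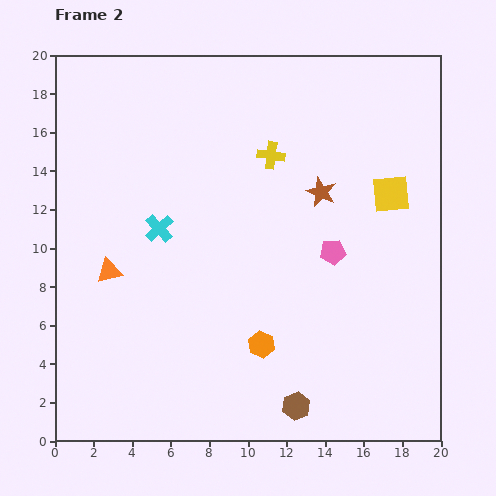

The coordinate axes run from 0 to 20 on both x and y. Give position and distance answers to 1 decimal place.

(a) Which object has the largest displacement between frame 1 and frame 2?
the yellow square

(moved 5.9; next 4.2)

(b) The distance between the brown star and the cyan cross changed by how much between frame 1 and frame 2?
-0.8

Distance in frame 1: 9.4. Distance in frame 2: 8.6.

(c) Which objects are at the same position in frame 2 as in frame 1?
the pink pentagon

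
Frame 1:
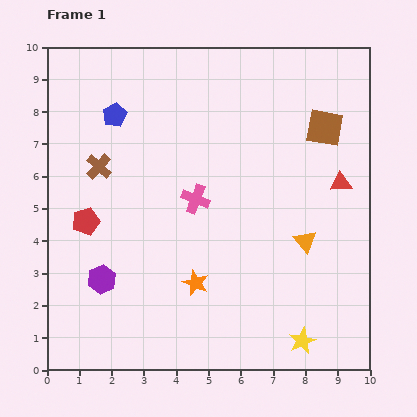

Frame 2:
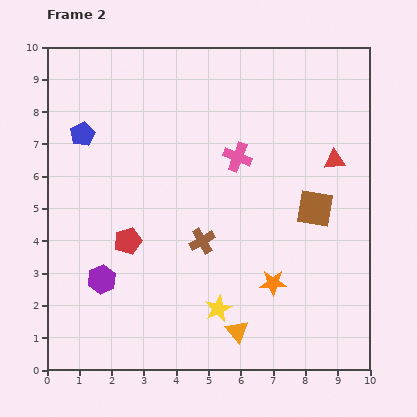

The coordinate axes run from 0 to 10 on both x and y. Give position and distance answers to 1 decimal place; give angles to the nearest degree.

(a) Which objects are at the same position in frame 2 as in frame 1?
the purple hexagon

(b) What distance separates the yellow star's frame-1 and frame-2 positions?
2.8

The yellow star moved from (7.9, 0.9) to (5.3, 1.9), a distance of √(2.6² + 1.0²) ≈ 2.8.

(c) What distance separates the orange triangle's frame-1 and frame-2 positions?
3.5

The orange triangle moved from (8.0, 4.0) to (5.9, 1.2), a distance of √(2.1² + 2.8²) ≈ 3.5.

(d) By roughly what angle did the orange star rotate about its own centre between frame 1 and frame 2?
23° counter-clockwise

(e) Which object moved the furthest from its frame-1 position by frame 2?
the brown cross

(moved 3.9; next 3.5)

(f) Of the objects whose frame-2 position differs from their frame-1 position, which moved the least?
the red triangle

(moved 0.7)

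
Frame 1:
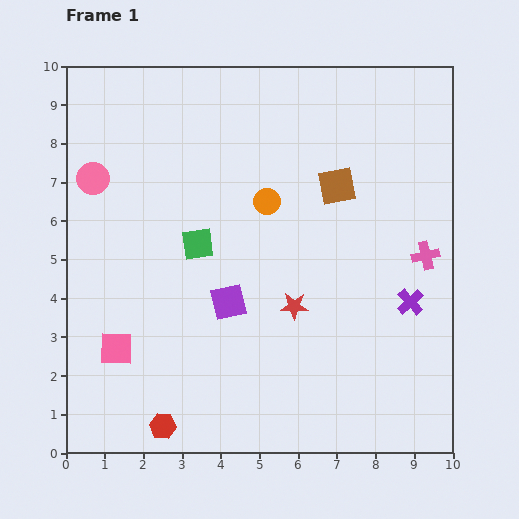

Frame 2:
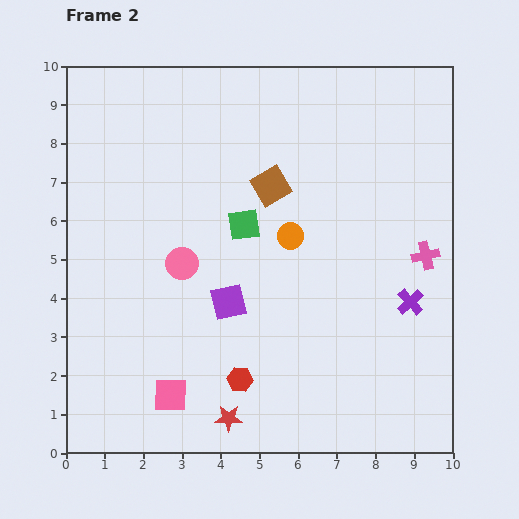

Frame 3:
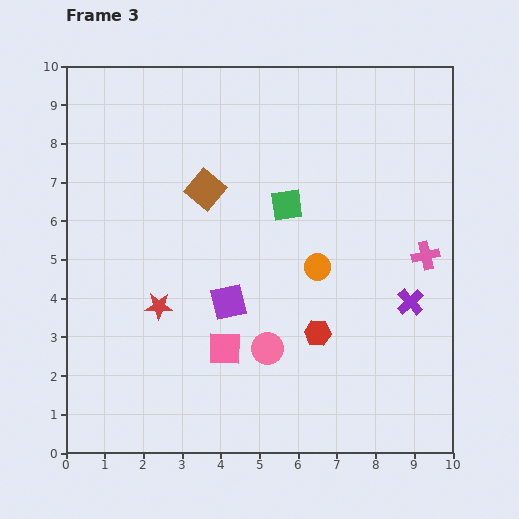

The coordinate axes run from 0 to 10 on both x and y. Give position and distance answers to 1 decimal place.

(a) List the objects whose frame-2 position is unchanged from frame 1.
the purple cross, the pink cross, the purple square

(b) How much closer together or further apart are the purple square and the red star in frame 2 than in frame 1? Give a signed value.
+1.3

Distance in frame 1: 1.7. Distance in frame 2: 3.0.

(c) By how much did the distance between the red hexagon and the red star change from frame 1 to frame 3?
-0.4

Distance in frame 1: 4.6. Distance in frame 3: 4.2.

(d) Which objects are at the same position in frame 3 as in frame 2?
the purple cross, the pink cross, the purple square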